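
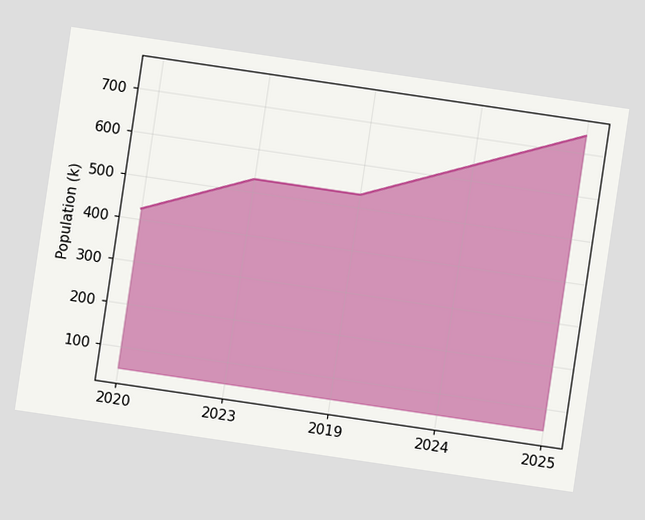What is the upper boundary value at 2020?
424k

The chart is tilted about 8° clockwise. At 2020 the upper boundary is at 424k.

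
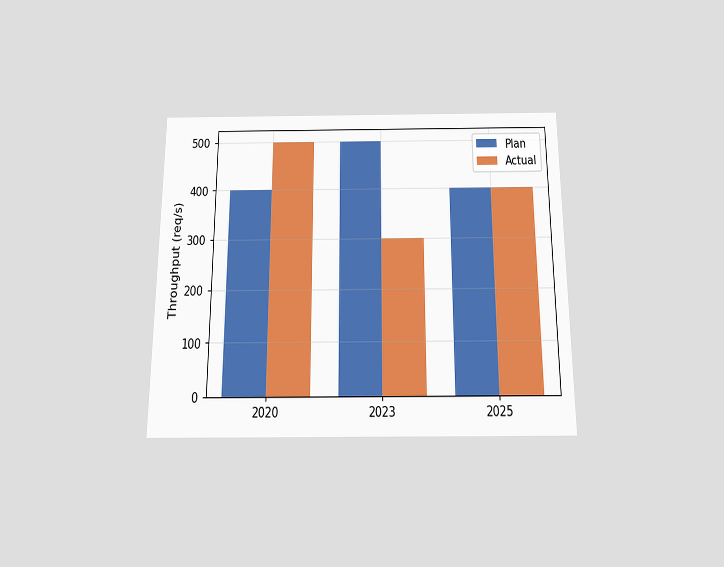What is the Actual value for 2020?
The chart is viewed slightly from below. The Actual bar at 2020 reaches 500req/s on the y-axis.

500req/s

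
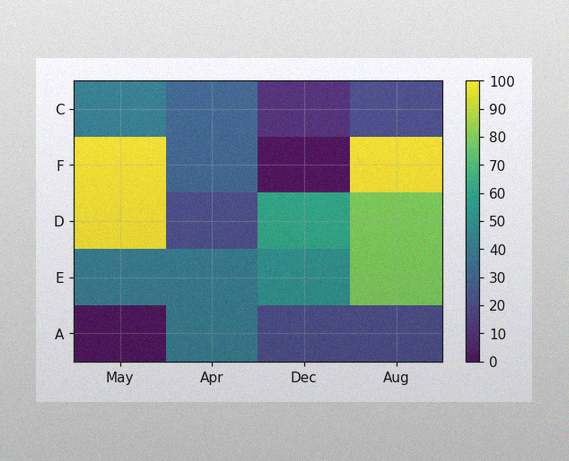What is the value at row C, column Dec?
10

The image has some photo noise and uneven lighting. Matching cell (C, Dec) against the colorbar gives 10.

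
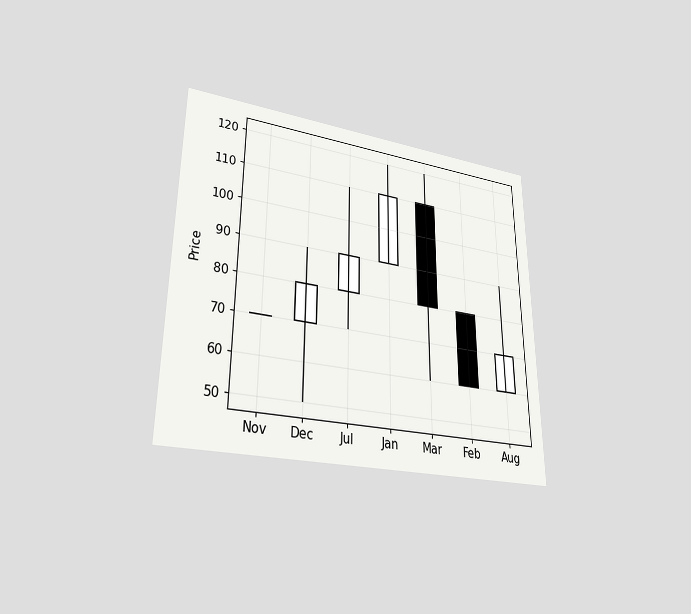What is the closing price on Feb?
60

The chart is viewed at a slight angle. The Feb candle closes at 60.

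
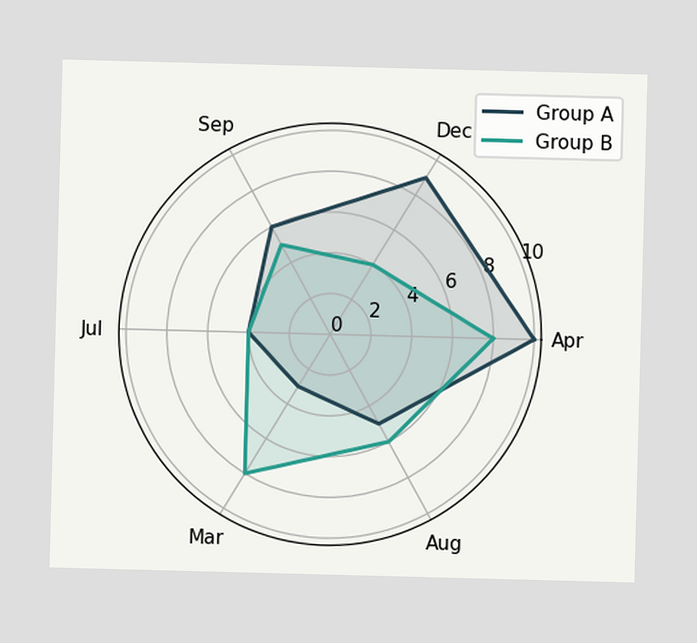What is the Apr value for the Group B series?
8

On the Apr axis, Group B reaches 8.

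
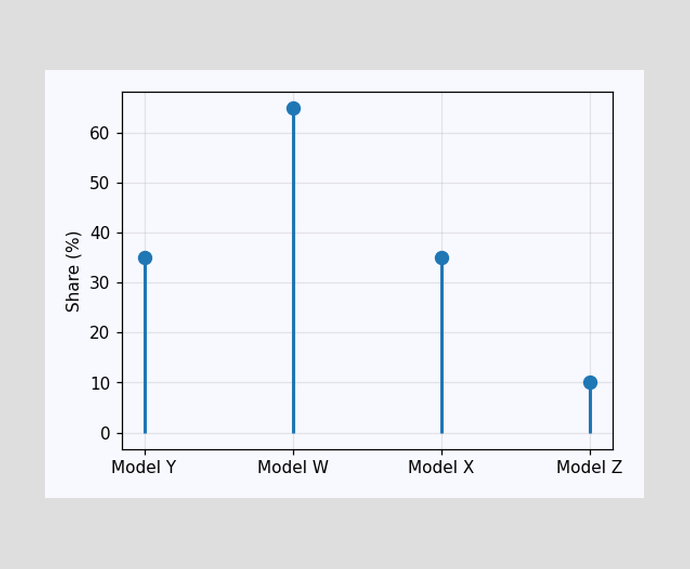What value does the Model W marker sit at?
The Model W marker sits at 65%.

65%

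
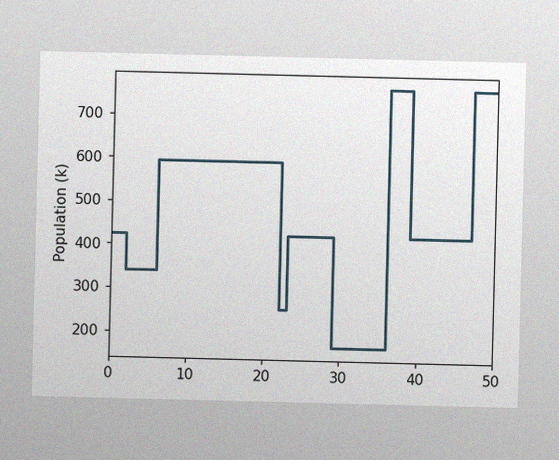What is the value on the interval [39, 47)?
425k

The image has some photo noise and uneven lighting. On [39, 47) the step sits at 425k.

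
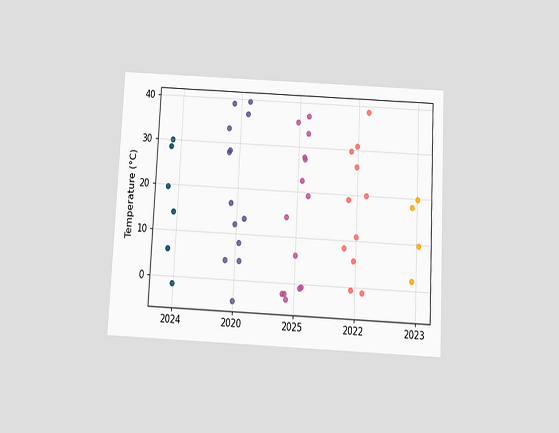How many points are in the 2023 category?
4

The chart is tilted about 3° clockwise and viewed slightly from below. Counting the markers in the 2023 column gives 4.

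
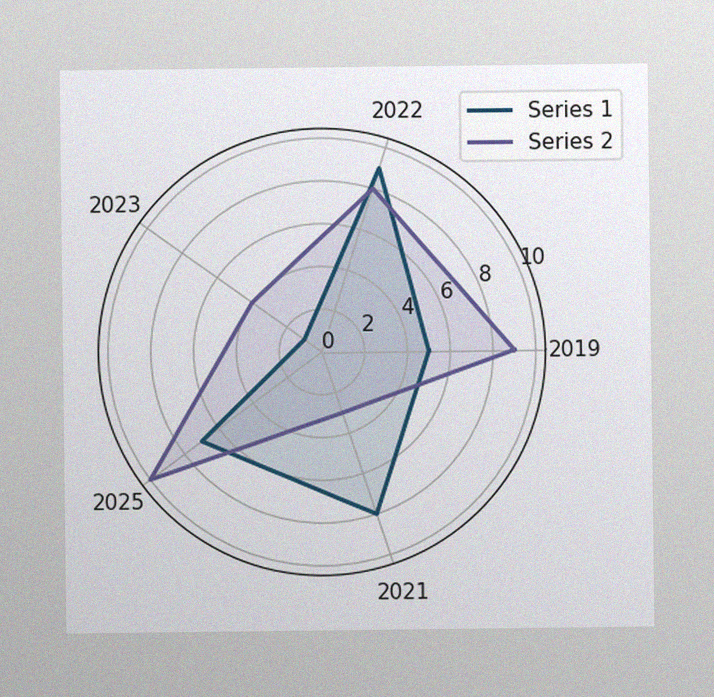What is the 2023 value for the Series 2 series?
The image has some photo noise and uneven lighting. On the 2023 axis, Series 2 reaches 4.

4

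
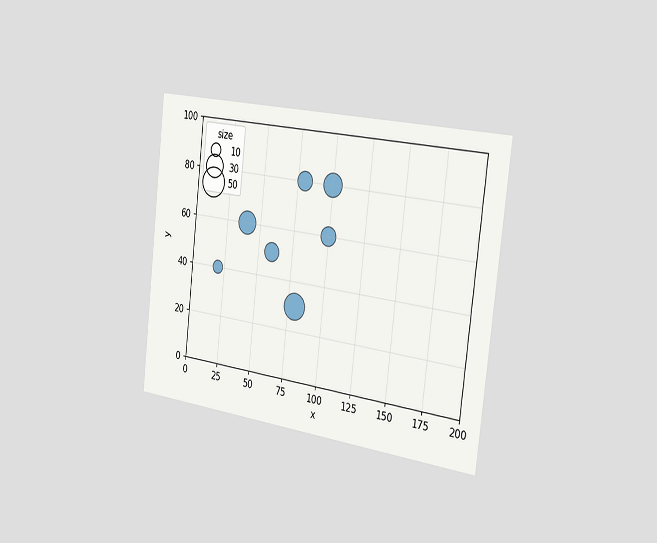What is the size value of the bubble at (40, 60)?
30

The chart is tilted about 7° clockwise and viewed slightly from the right. Matching the bubble at (40, 60) against the size legend gives 30.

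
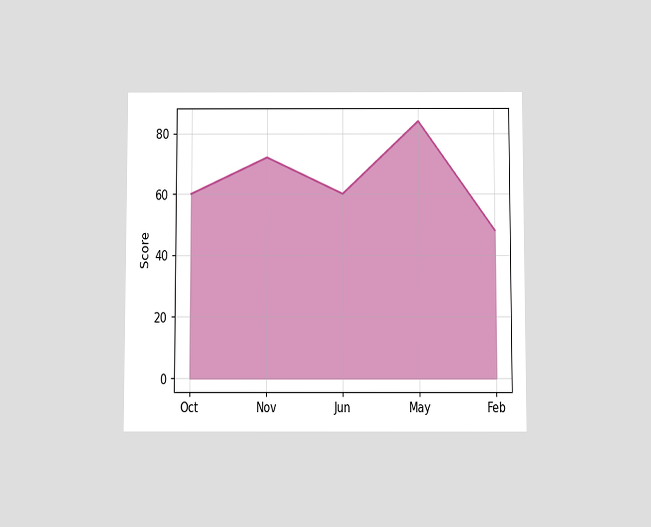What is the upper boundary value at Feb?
48

The chart is viewed slightly from below. At Feb the upper boundary is at 48.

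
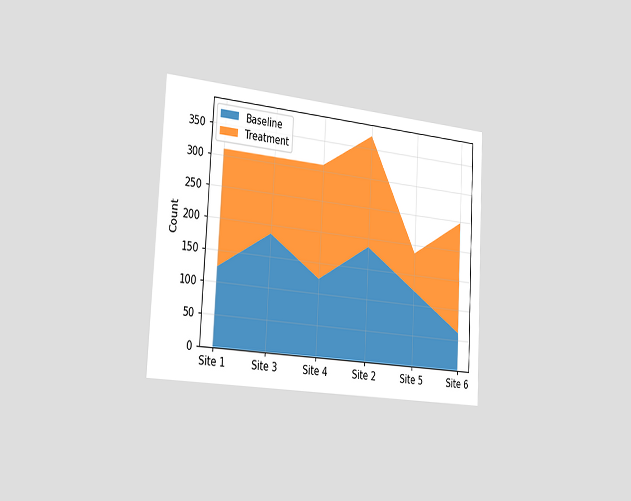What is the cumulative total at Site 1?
310

The chart is tilted about 3° clockwise and viewed slightly from the left. The stacked total at Site 1 reaches 310.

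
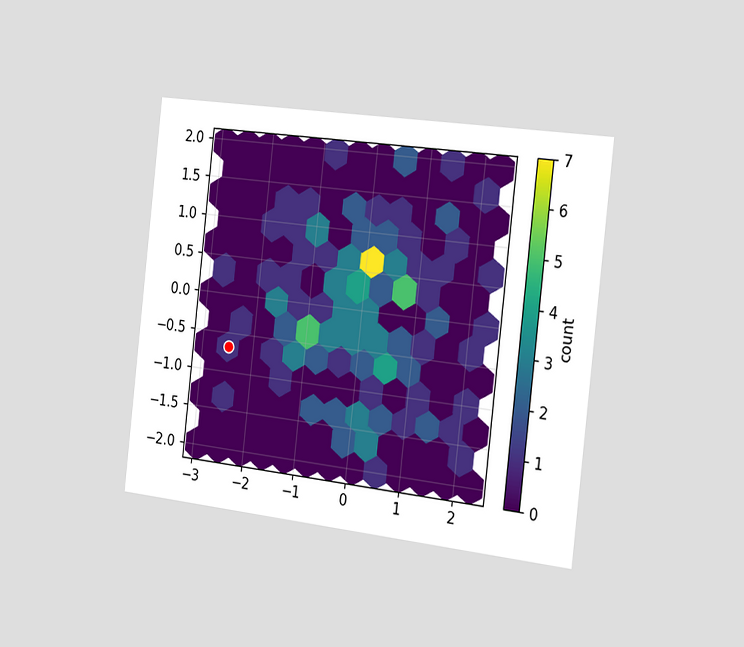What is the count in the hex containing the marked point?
The chart is tilted about 6° clockwise and viewed slightly from the right. The marked hex reads 1 on the colorbar.

1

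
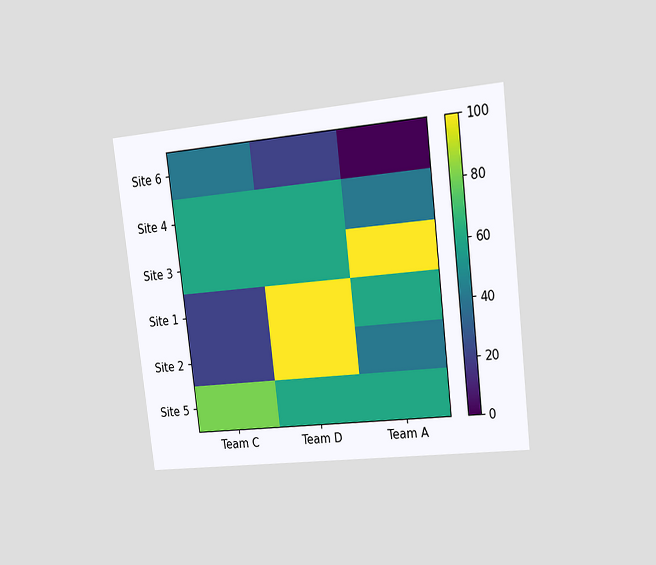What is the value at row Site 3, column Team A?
The chart is tilted about 7° counter-clockwise and viewed slightly from the right. Matching cell (Site 3, Team A) against the colorbar gives 100.

100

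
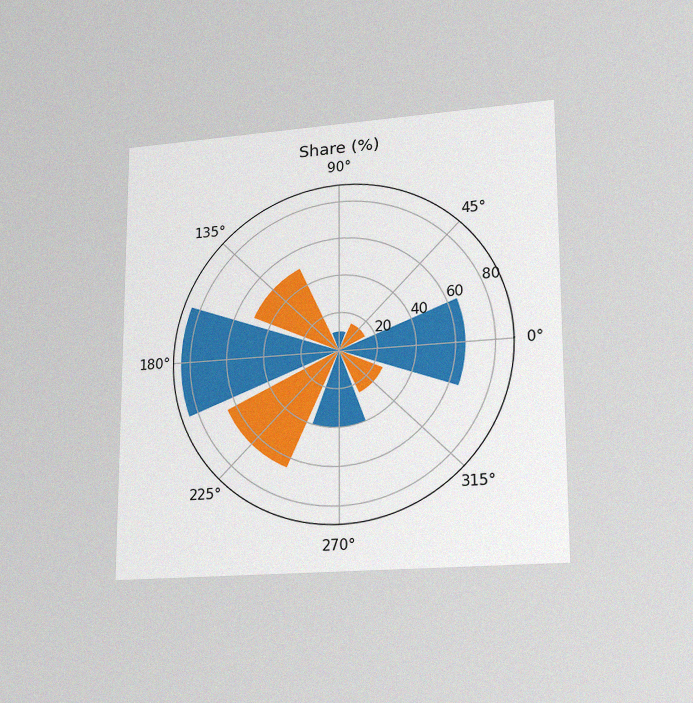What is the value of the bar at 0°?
65%

The chart is viewed at a slight angle, with some photo noise. The bar at 0° reaches 65% on the radial axis.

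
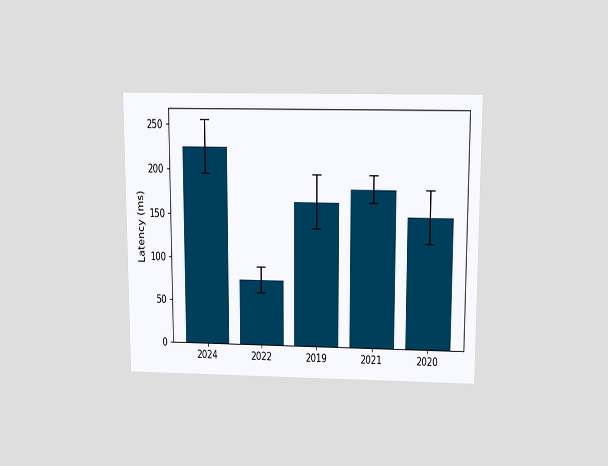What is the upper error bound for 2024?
The chart is viewed slightly from above. The 2024 bar's upper whisker reaches 255ms.

255ms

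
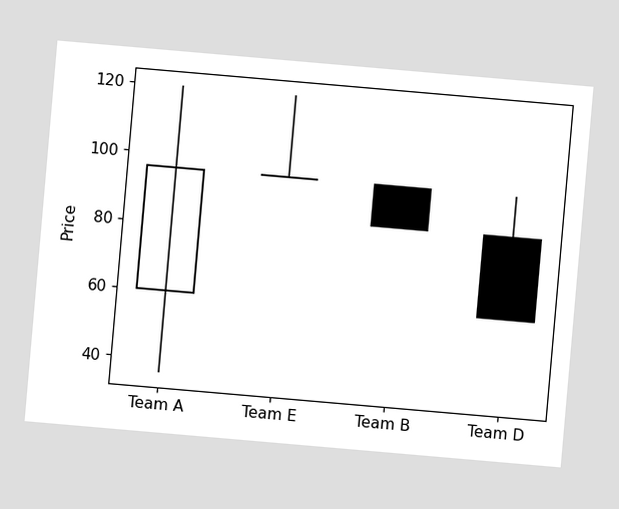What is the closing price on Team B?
84

The chart is tilted about 5° clockwise. The Team B candle closes at 84.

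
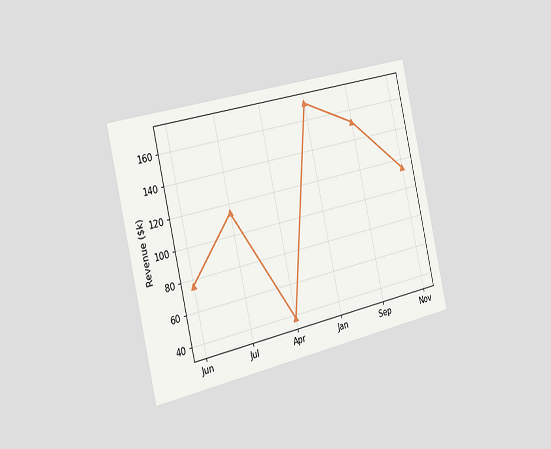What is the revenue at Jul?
The chart is tilted about 13° counter-clockwise and viewed slightly from the left. At Jul, the line is at $114k.

$114k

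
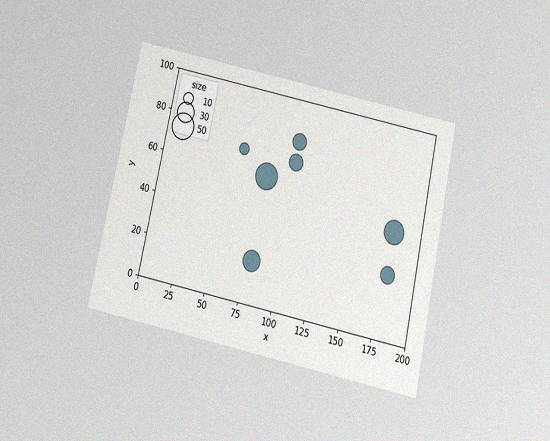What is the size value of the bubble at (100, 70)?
20

The chart is tilted about 12° clockwise and viewed slightly from below, with some photo noise. Matching the bubble at (100, 70) against the size legend gives 20.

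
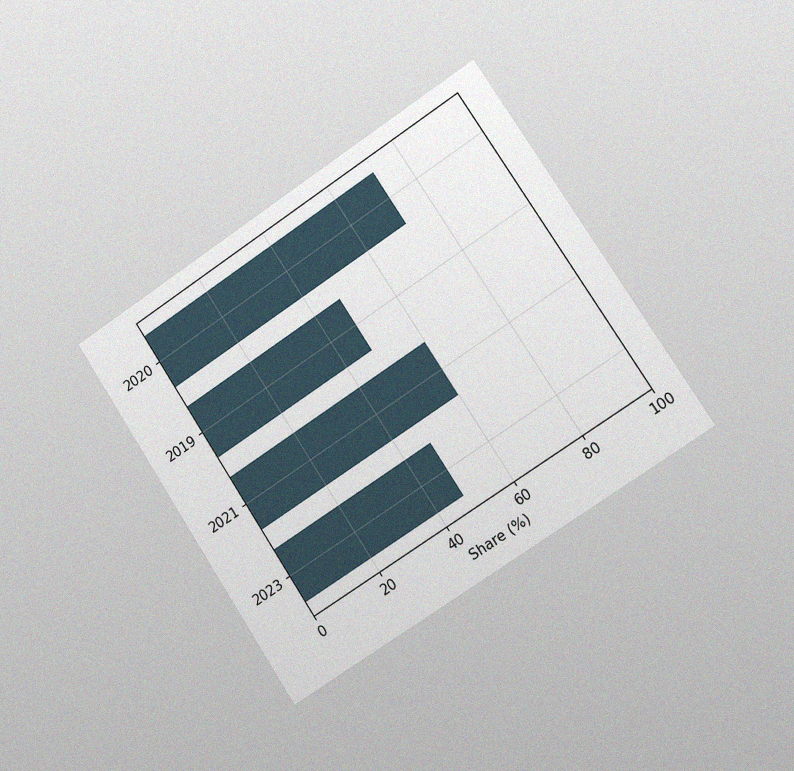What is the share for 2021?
The chart is tilted about 33° counter-clockwise and viewed slightly from the right, with some photo noise. Reading along the chart's x-axis, the 2021 bar reaches 60%.

60%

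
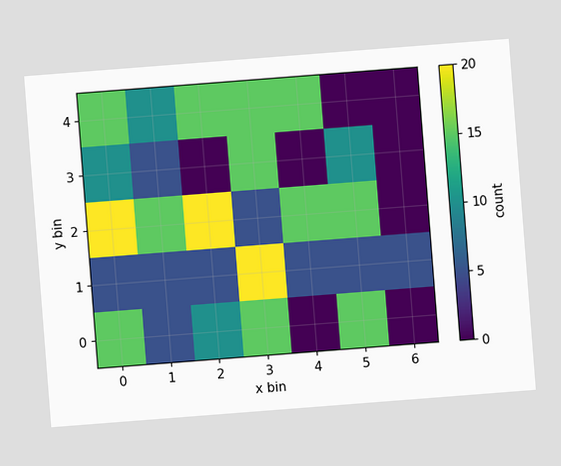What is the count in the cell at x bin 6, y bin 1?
5

The chart is tilted about 4° counter-clockwise. Matching the cell (6, 1) against the colorbar gives 5.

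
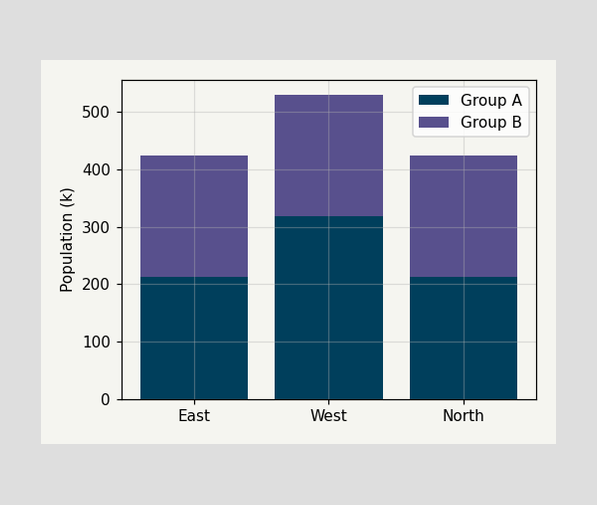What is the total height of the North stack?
424k

The North stack's top reaches 424k on the y-axis.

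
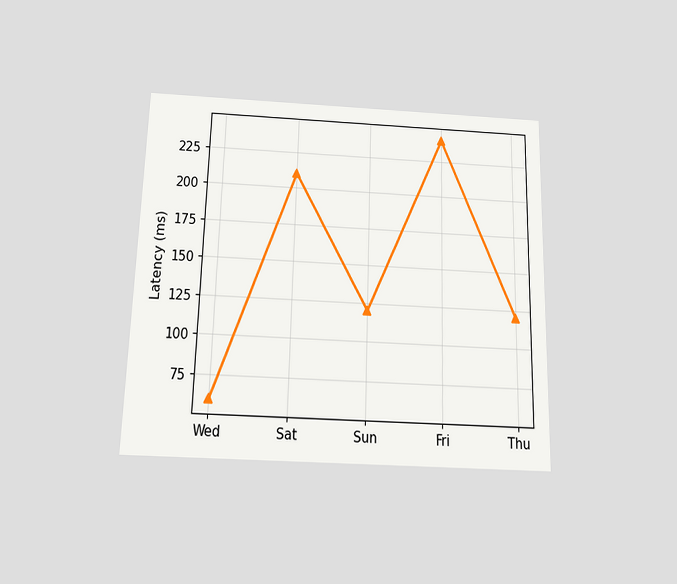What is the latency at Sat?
The chart is viewed slightly from below. At Sat, the line is at 210ms.

210ms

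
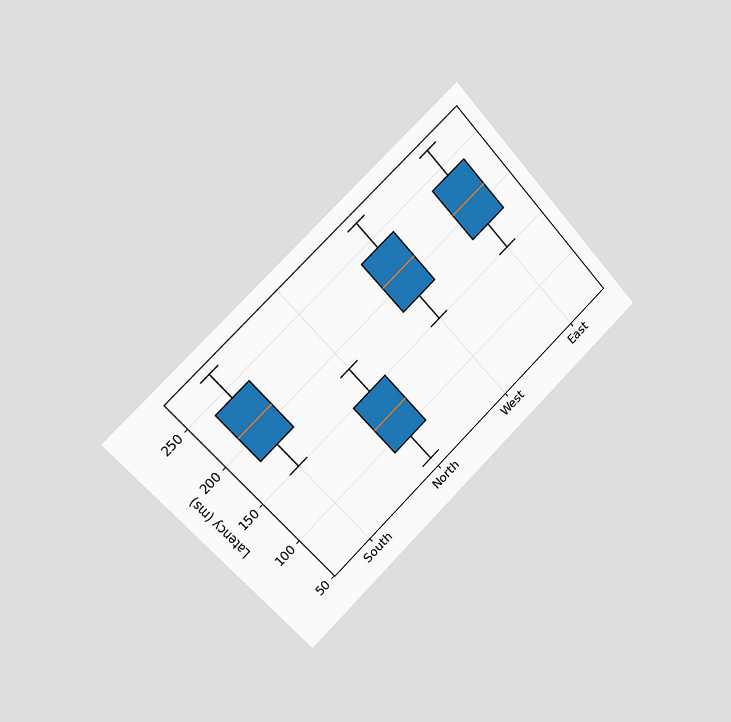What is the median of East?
210ms

The chart is tilted about 42° counter-clockwise and viewed slightly from the left. The median line in the East box sits at 210ms.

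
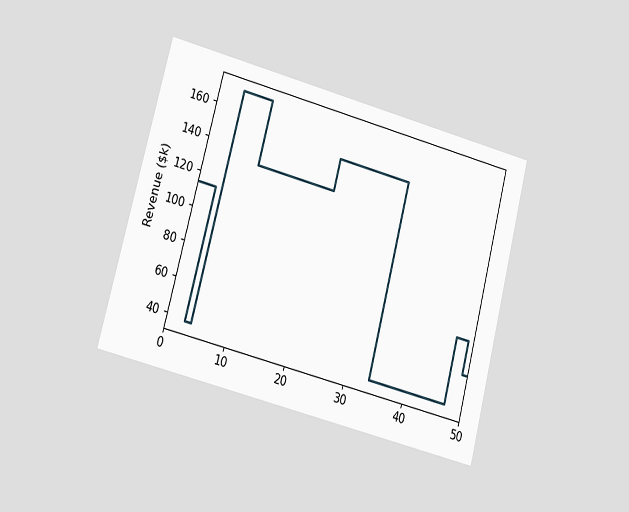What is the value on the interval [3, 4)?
$38k

The chart is tilted about 15° clockwise and viewed at a slight angle. On [3, 4) the step sits at $38k.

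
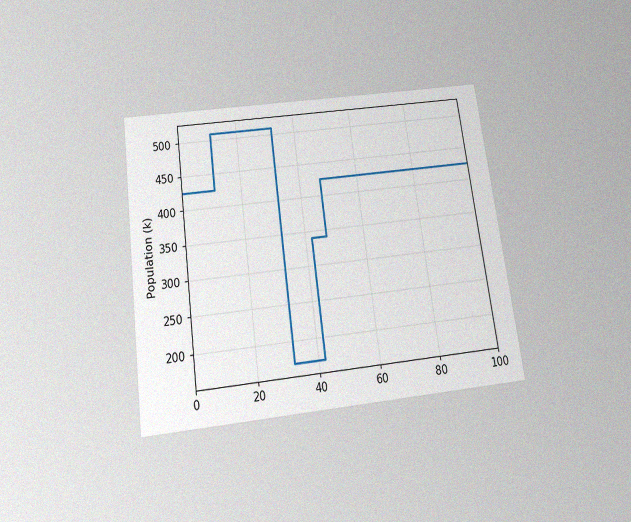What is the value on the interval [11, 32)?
The chart is tilted about 8° counter-clockwise and viewed slightly from below, with some photo noise. On [11, 32) the step sits at 510k.

510k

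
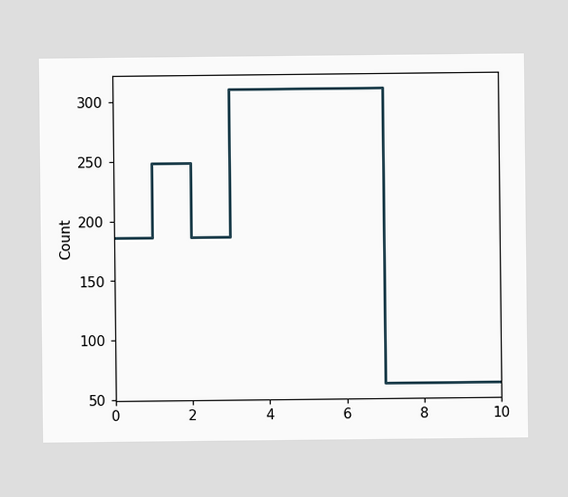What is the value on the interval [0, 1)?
On [0, 1) the step sits at 186.

186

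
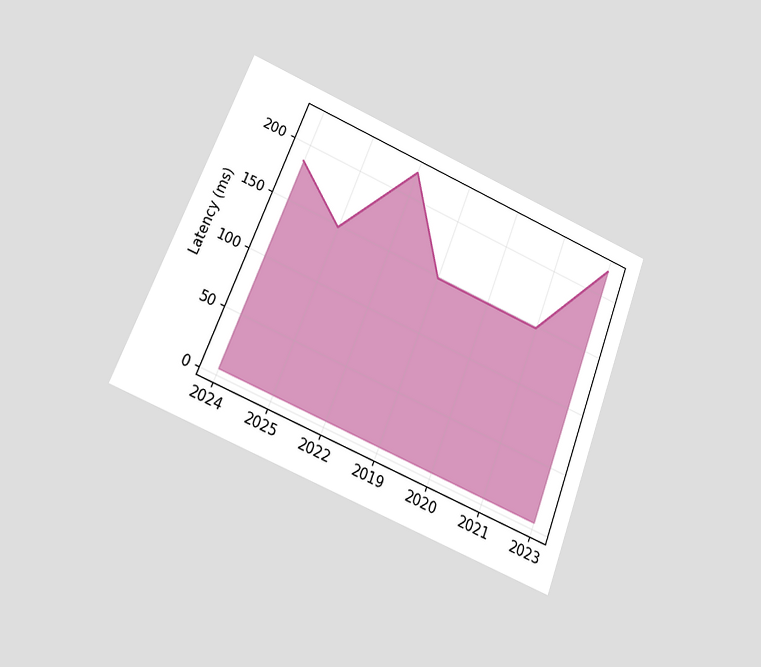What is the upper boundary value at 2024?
The chart is tilted about 22° clockwise and viewed at a slight angle. At 2024 the upper boundary is at 185ms.

185ms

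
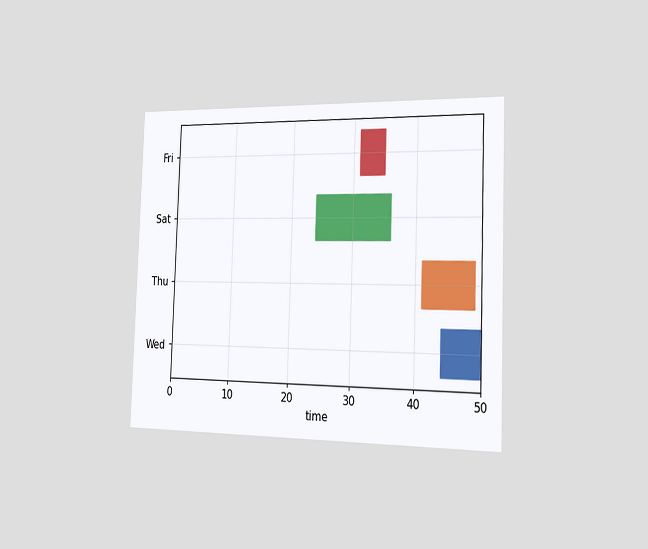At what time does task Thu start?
The chart is viewed slightly from the right. The Thu bar begins at t=41.

41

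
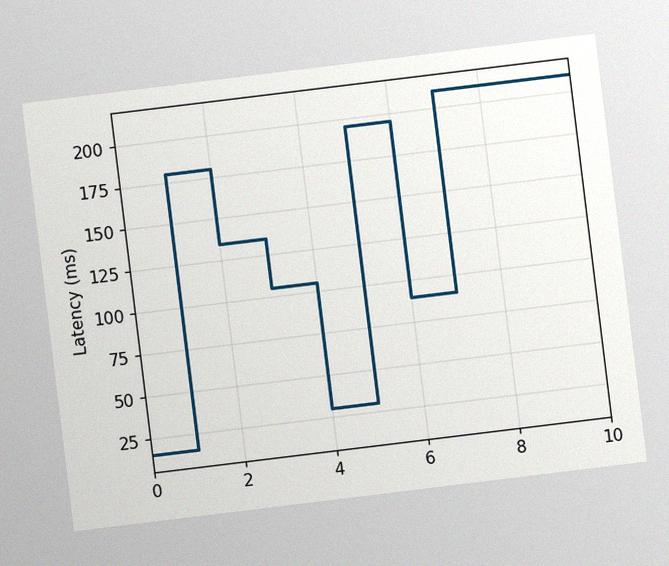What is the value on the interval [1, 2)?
180ms

The chart is tilted about 7° counter-clockwise, with some photo noise. On [1, 2) the step sits at 180ms.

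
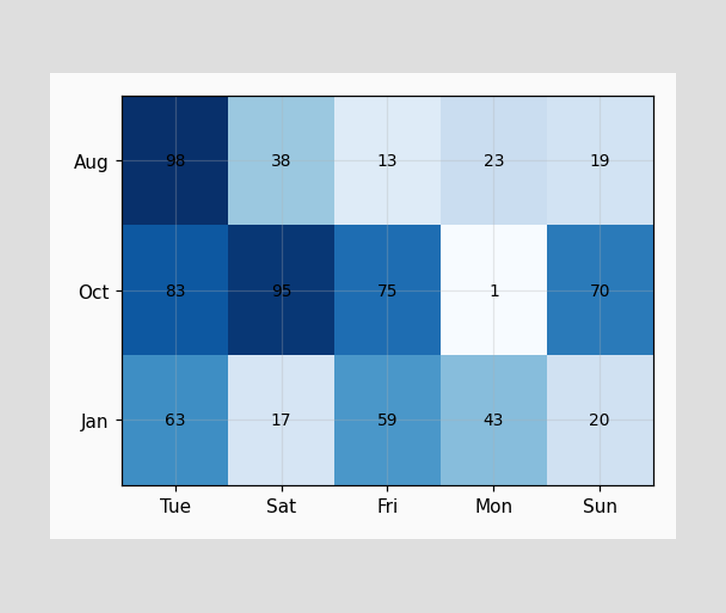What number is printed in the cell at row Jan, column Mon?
The (Jan, Mon) cell reads 43.

43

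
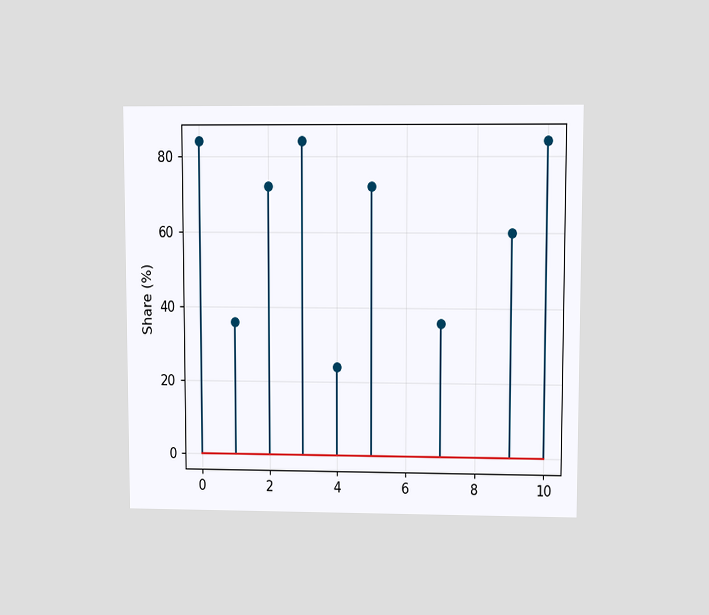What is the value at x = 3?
The chart is viewed at a slight angle. The stem at x=3 reaches 84%.

84%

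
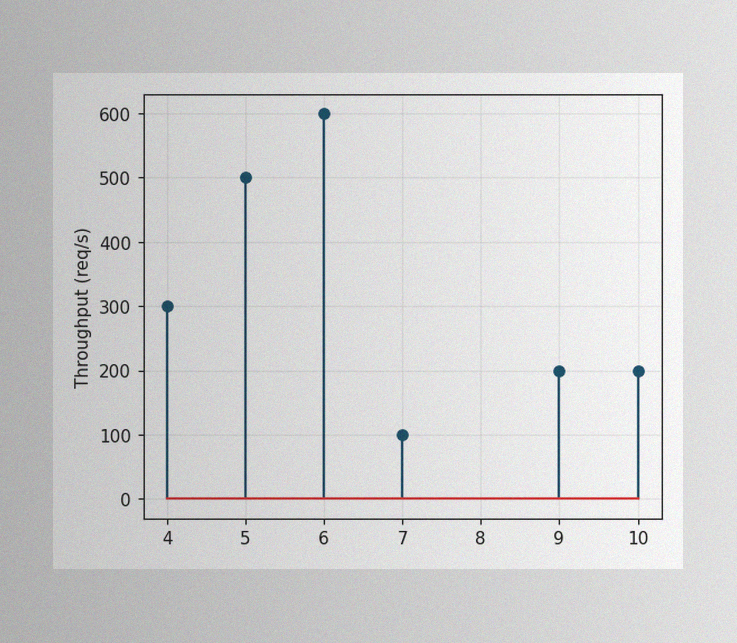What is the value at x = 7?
100req/s

The image has some photo noise and uneven lighting. The stem at x=7 reaches 100req/s.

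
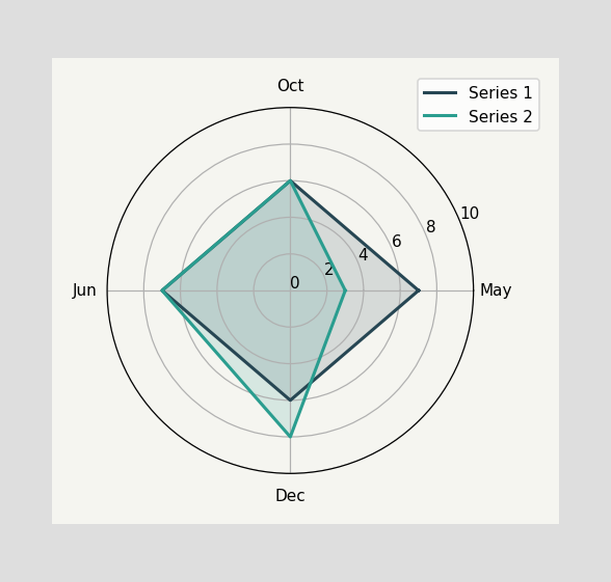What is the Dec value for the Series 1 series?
On the Dec axis, Series 1 reaches 6.

6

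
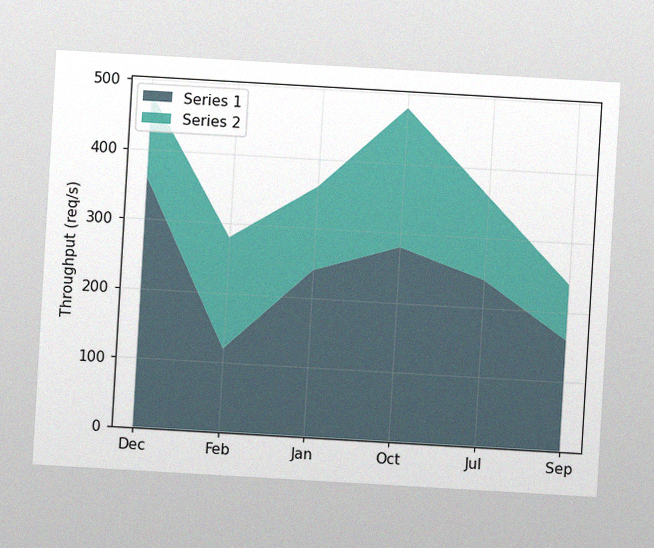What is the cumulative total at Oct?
480req/s

The chart is tilted about 3° clockwise, with some photo noise. The stacked total at Oct reaches 480req/s.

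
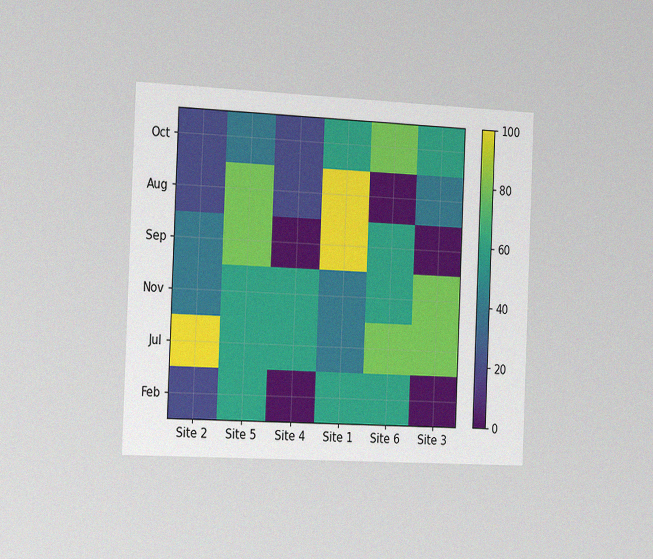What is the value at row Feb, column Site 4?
The chart is tilted about 2° clockwise and viewed slightly from the left, with some photo noise. Matching cell (Feb, Site 4) against the colorbar gives 0.

0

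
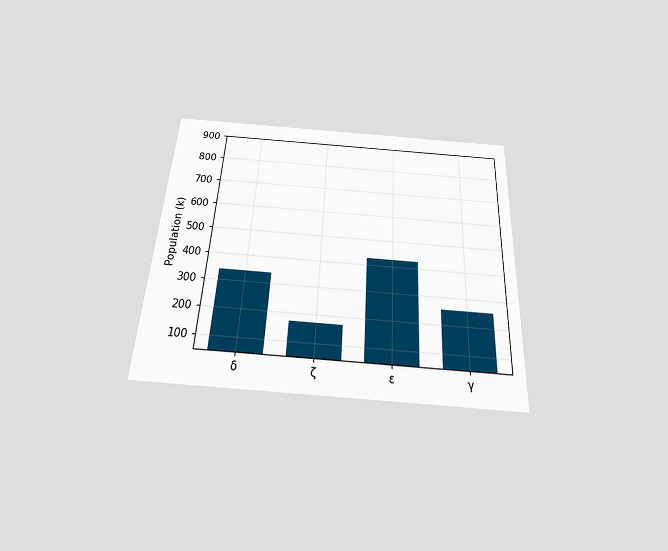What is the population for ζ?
The chart is tilted about 3° clockwise and viewed slightly from below. Reading along the chart's y-axis, the ζ bar reaches 170k.

170k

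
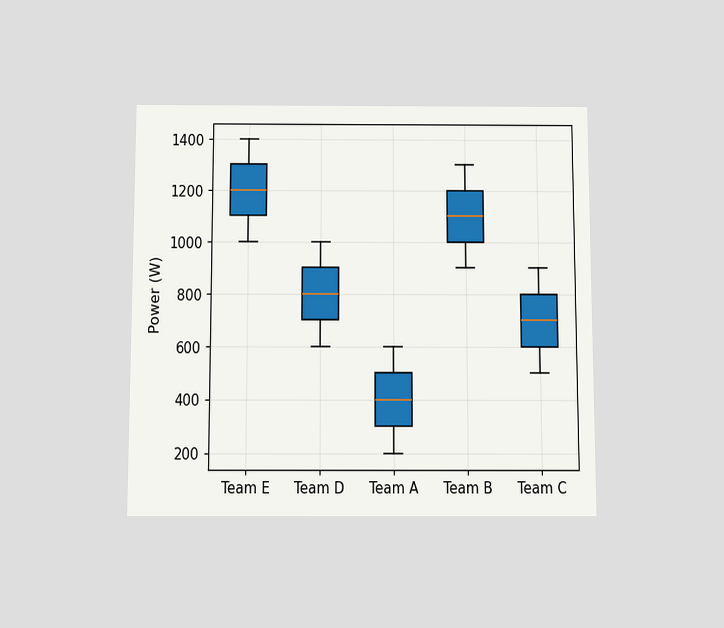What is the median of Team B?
1100W

The chart is viewed slightly from below. The median line in the Team B box sits at 1100W.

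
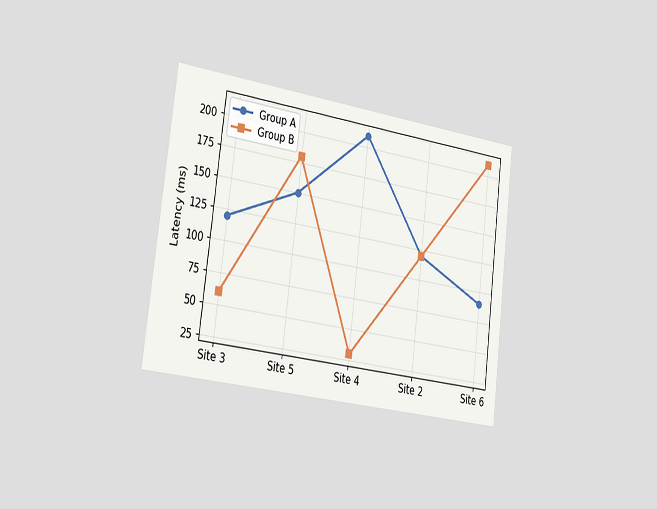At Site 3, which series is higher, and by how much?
The chart is tilted about 7° clockwise and viewed slightly from the left. At Site 3, Group A sits above the other line by 60ms.

Group A, by 60ms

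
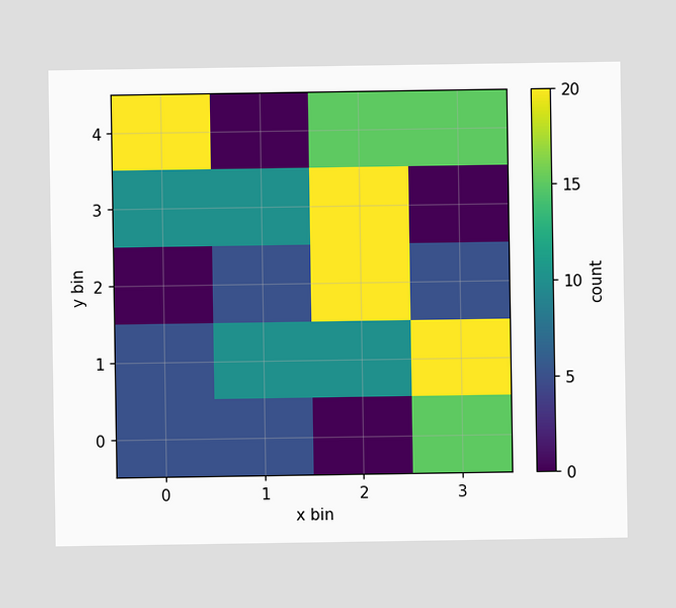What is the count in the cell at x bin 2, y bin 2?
20

Matching the cell (2, 2) against the colorbar gives 20.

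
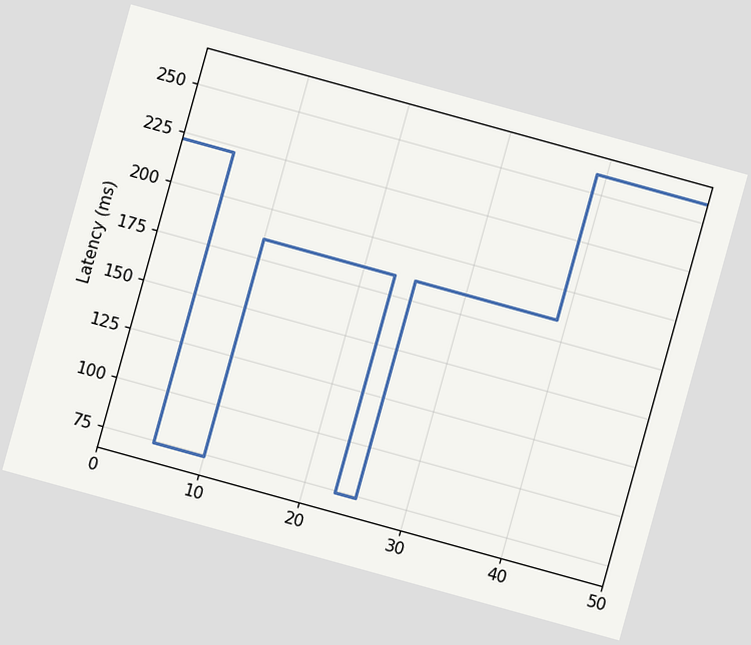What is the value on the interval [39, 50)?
259ms

The chart is tilted about 15° clockwise. On [39, 50) the step sits at 259ms.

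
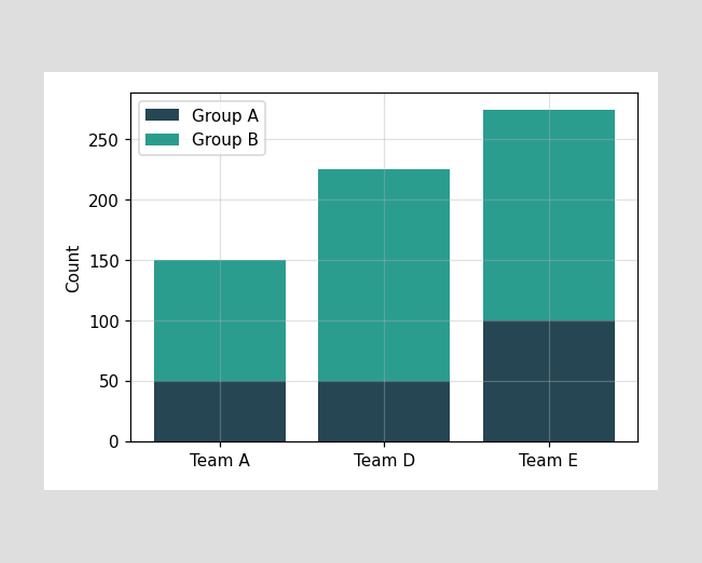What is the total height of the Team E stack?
275

The Team E stack's top reaches 275 on the y-axis.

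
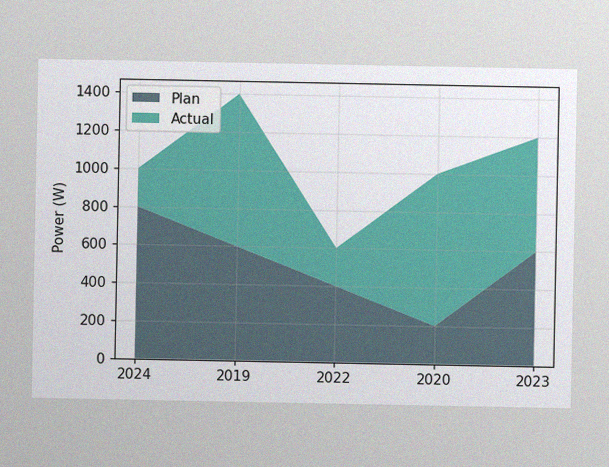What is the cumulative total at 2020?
The image has some photo noise and uneven lighting. The stacked total at 2020 reaches 1000W.

1000W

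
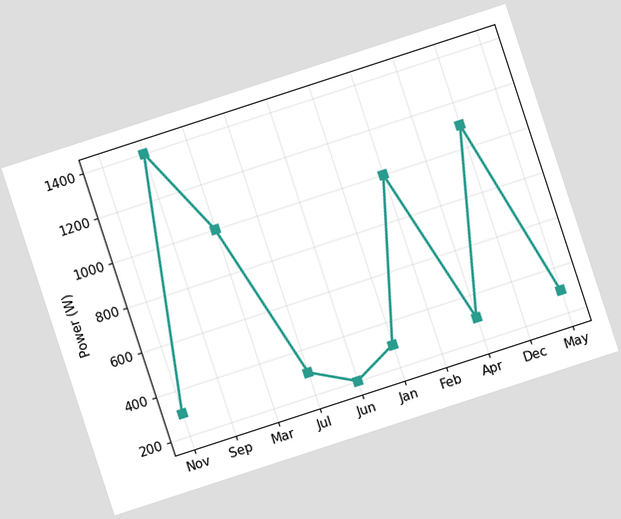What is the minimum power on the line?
200W

The chart is tilted about 18° counter-clockwise. The lowest point is at Jun, and reading across to the y-axis gives 200W.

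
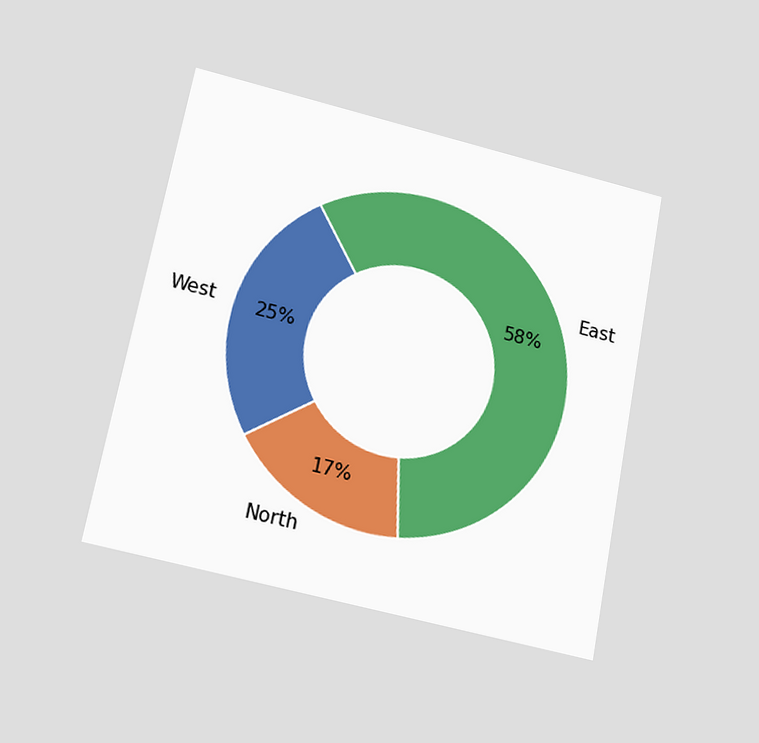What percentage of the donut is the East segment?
The chart is tilted about 11° clockwise and viewed slightly from below. The East segment takes up 58% of the ring.

58%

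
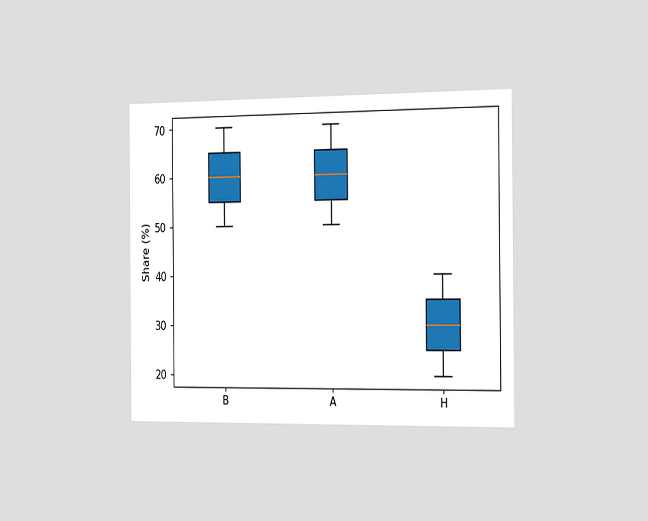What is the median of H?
30%

The chart is viewed slightly from the right. The median line in the H box sits at 30%.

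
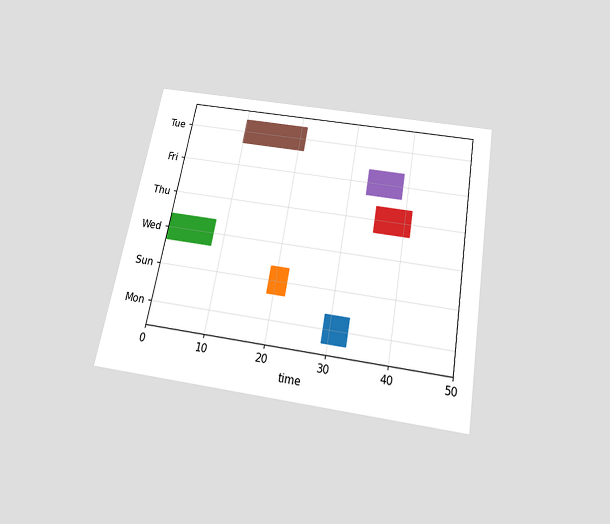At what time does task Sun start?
The chart is tilted about 10° clockwise and viewed slightly from below. The Sun bar begins at t=19.

19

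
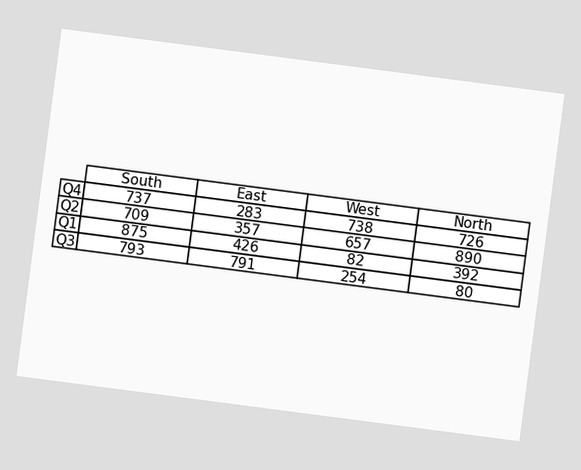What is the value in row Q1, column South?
The chart is tilted about 7° clockwise. The (Q1, South) cell reads 875.

875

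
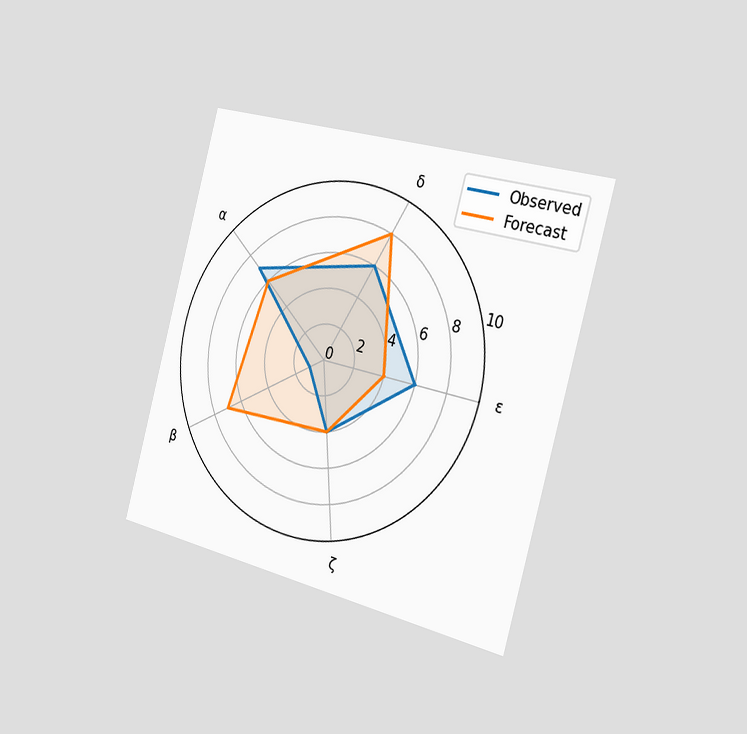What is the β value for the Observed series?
1

The chart is tilted about 15° clockwise and viewed slightly from the right. On the β axis, Observed reaches 1.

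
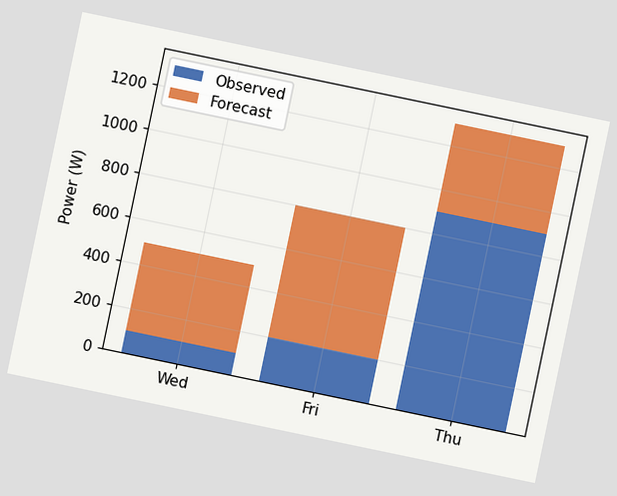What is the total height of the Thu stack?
The chart is tilted about 12° clockwise. The Thu stack's top reaches 1300W on the y-axis.

1300W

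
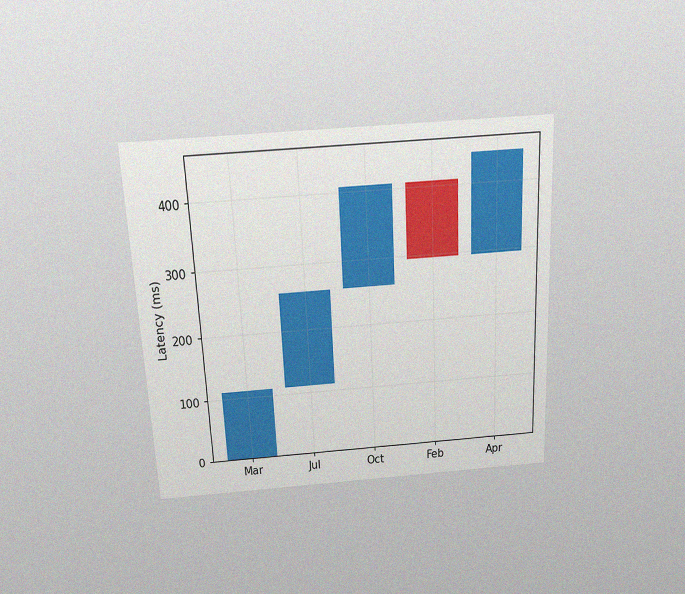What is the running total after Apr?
The chart is tilted about 3° counter-clockwise and viewed slightly from above, with some photo noise. After Apr the running total reaches 444ms.

444ms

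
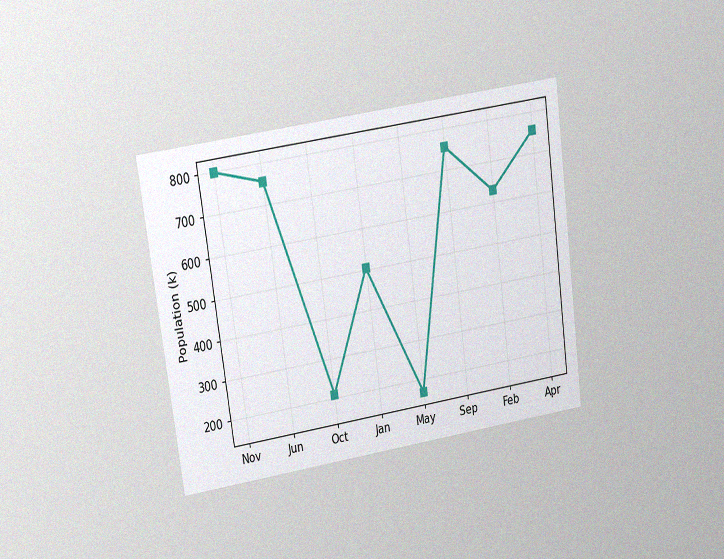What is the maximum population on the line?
798k

The chart is tilted about 8° counter-clockwise and viewed at a slight angle, with some photo noise. The highest point is at Nov, and reading across to the y-axis gives 798k.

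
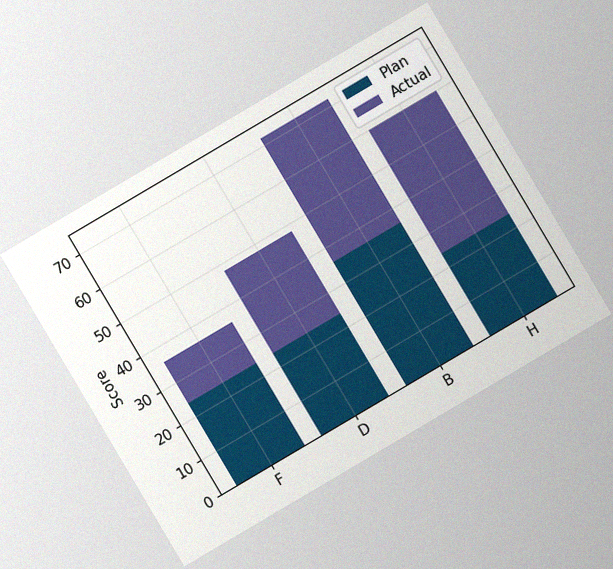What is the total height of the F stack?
The chart is tilted about 31° counter-clockwise, with some photo noise. The F stack's top reaches 36 on the y-axis.

36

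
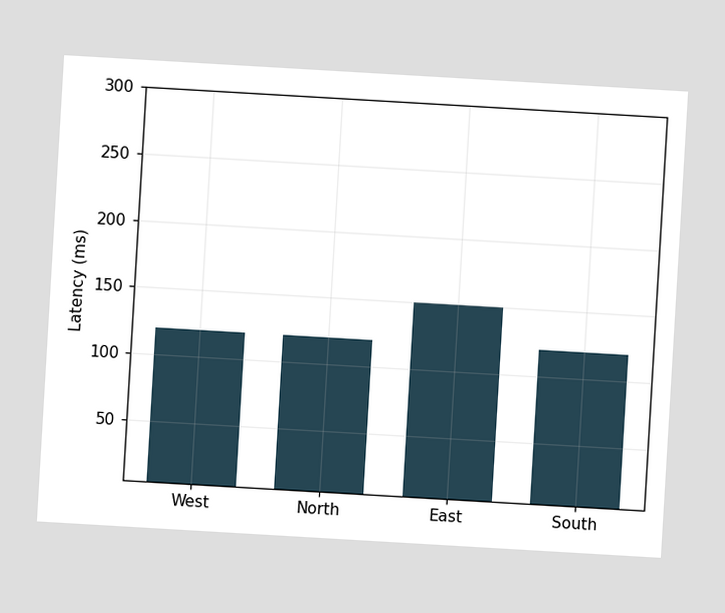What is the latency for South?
The chart is tilted about 3° clockwise. Reading along the chart's y-axis, the South bar reaches 120ms.

120ms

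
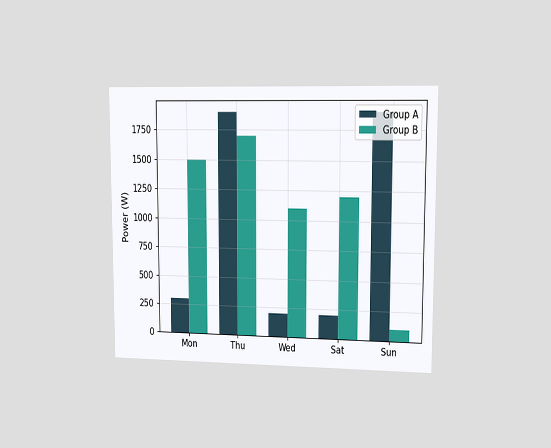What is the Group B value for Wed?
1100W

The chart is viewed at a slight angle. The Group B bar at Wed reaches 1100W on the y-axis.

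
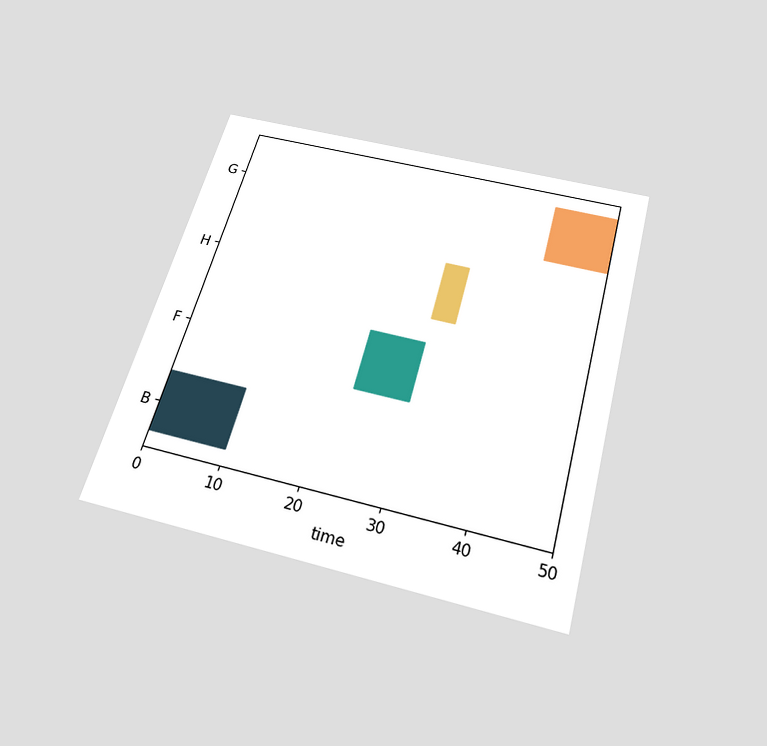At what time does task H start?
The chart is tilted about 15° clockwise and viewed slightly from below. The H bar begins at t=30.

30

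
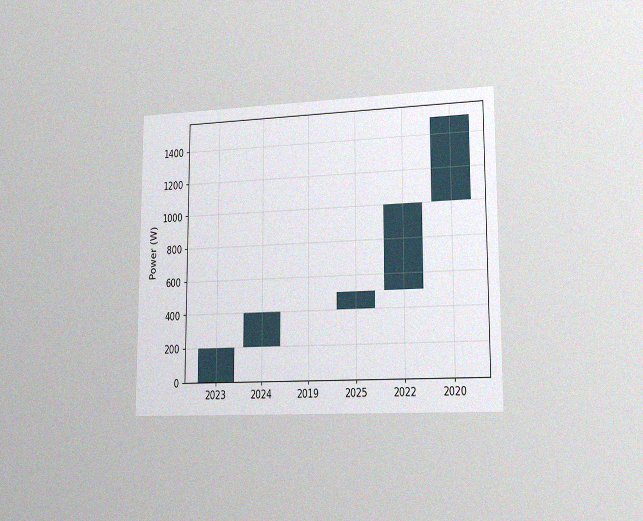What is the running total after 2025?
500W

The chart is viewed slightly from the right, with some photo noise. After 2025 the running total reaches 500W.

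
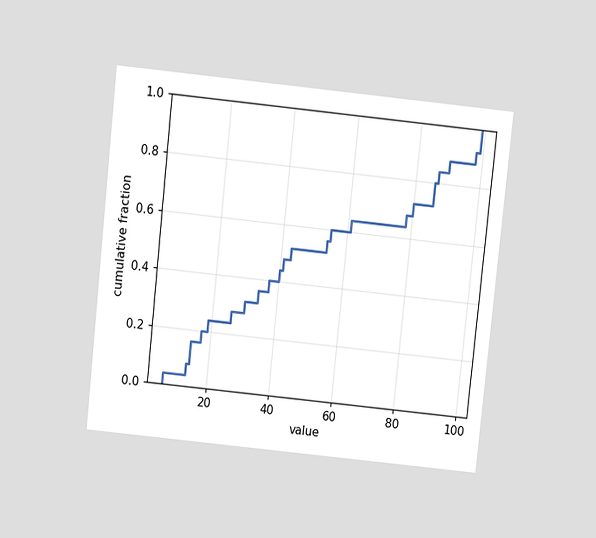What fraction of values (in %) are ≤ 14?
16%

The chart is tilted about 6° clockwise and viewed slightly from above. At x=14 the ECDF step is at 16%.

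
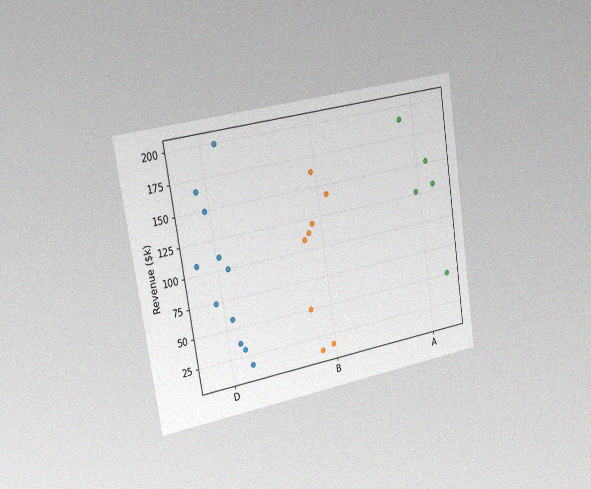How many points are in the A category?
5

The chart is tilted about 9° counter-clockwise and viewed slightly from the left, with some photo noise. Counting the markers in the A column gives 5.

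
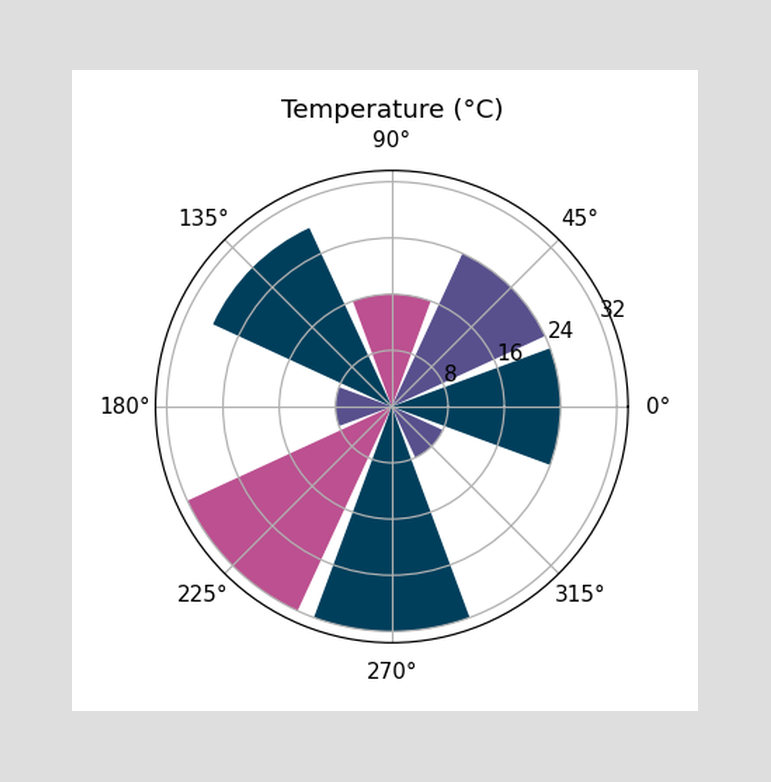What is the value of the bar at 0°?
24°C

The bar at 0° reaches 24°C on the radial axis.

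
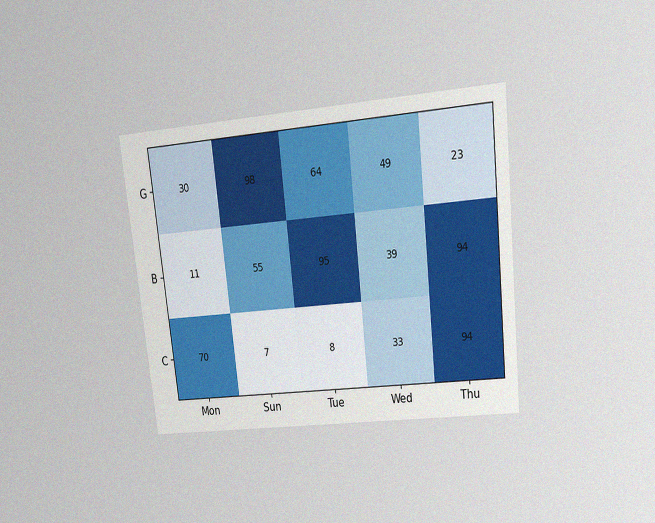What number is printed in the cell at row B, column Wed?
39

The chart is tilted about 6° counter-clockwise and viewed at a slight angle, with some photo noise. The (B, Wed) cell reads 39.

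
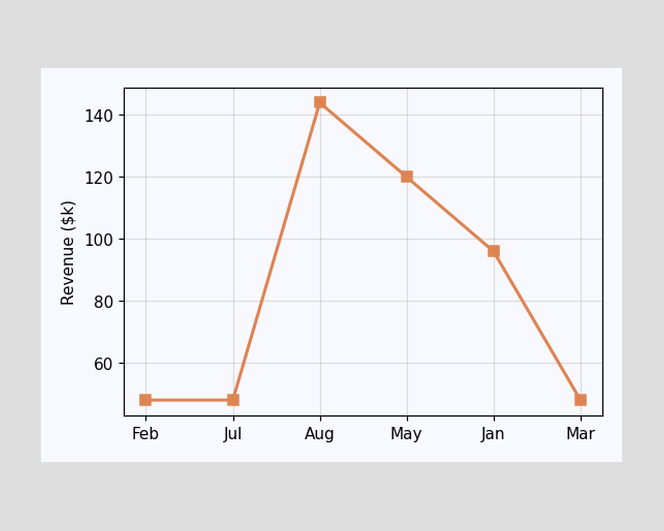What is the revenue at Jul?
$48k

At Jul, the line is at $48k.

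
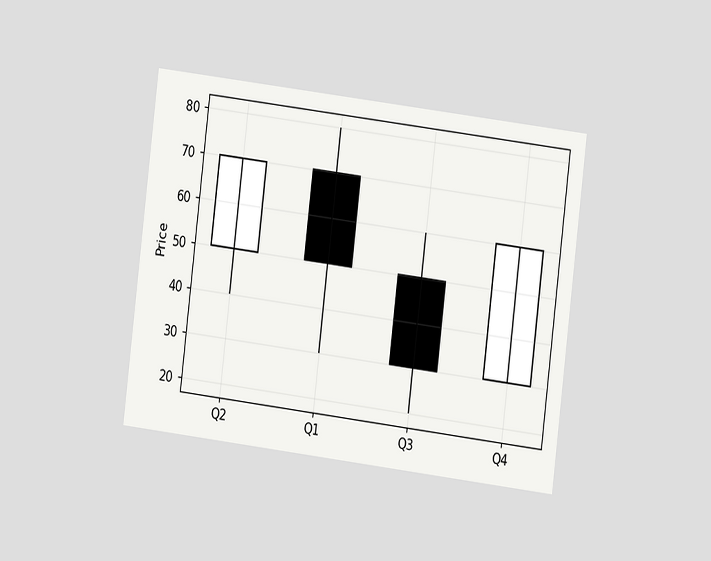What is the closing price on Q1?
The chart is tilted about 7° clockwise and viewed at a slight angle. The Q1 candle closes at 50.

50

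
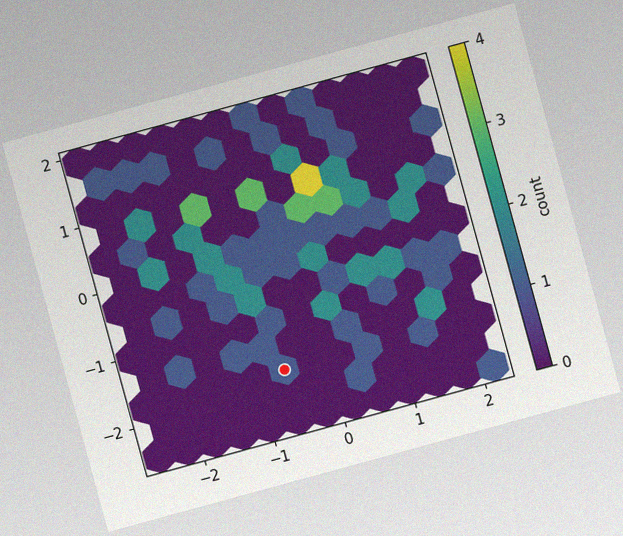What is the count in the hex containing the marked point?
1

The chart is tilted about 15° counter-clockwise, with some photo noise. The marked hex reads 1 on the colorbar.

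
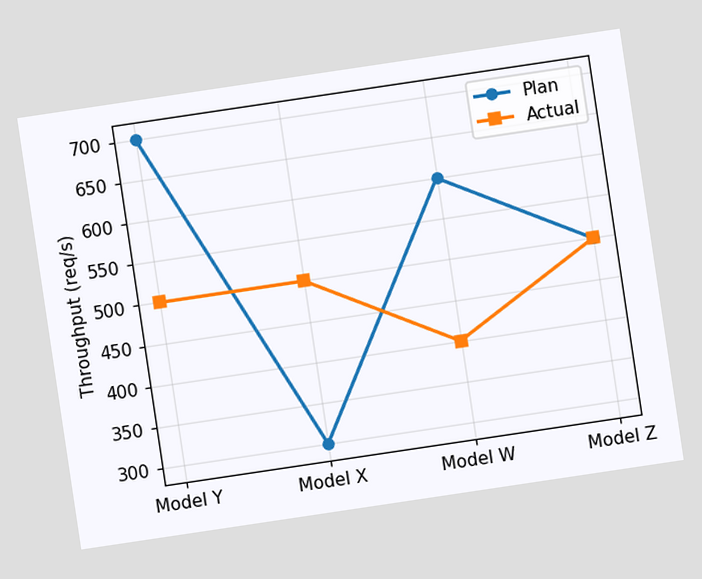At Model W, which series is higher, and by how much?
Plan, by 200req/s

The chart is tilted about 8° counter-clockwise. At Model W, Plan sits above the other line by 200req/s.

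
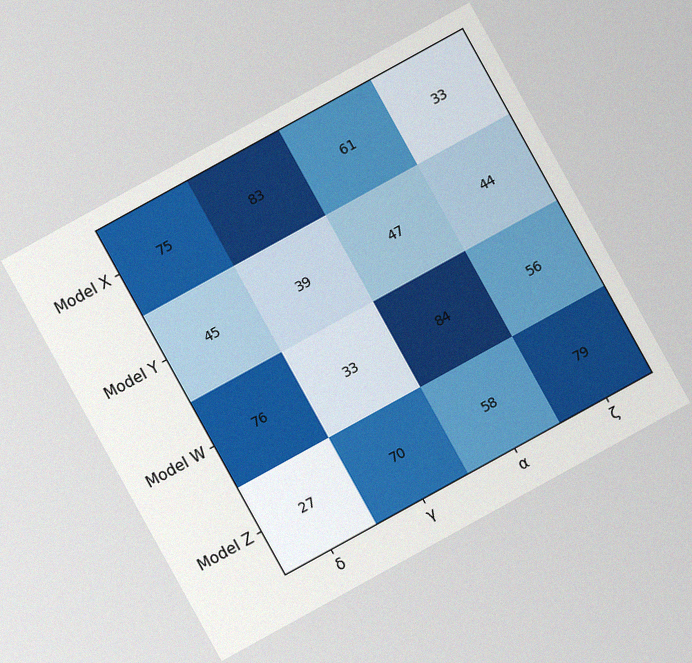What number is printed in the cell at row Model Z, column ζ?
The chart is tilted about 29° counter-clockwise, with some photo noise. The (Model Z, ζ) cell reads 79.

79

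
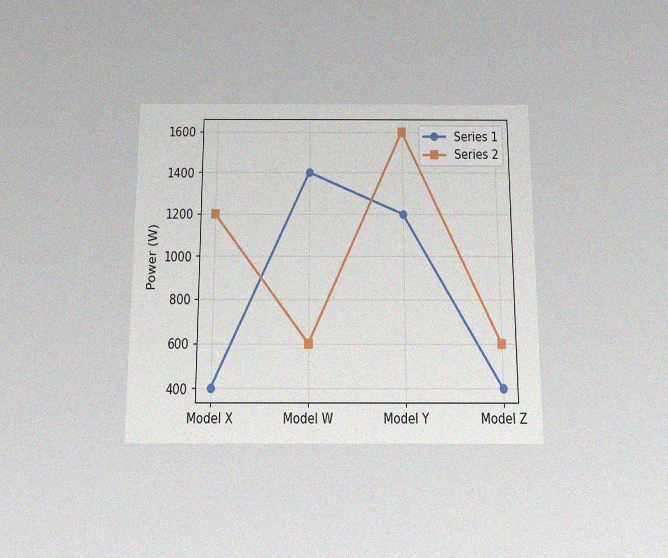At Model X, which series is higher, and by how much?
The chart is viewed slightly from below, with some photo noise. At Model X, Series 2 sits above the other line by 800W.

Series 2, by 800W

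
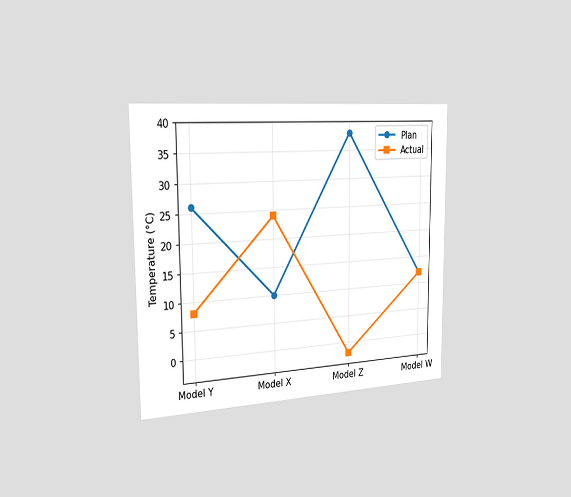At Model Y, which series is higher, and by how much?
The chart is viewed slightly from the left. At Model Y, Plan sits above the other line by 18°C.

Plan, by 18°C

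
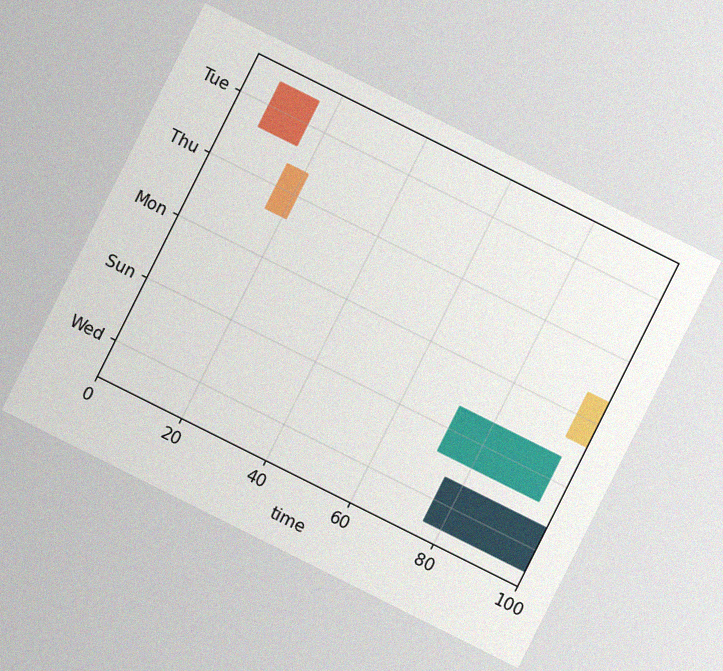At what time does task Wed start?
The chart is tilted about 27° clockwise, with some photo noise. The Wed bar begins at t=76.

76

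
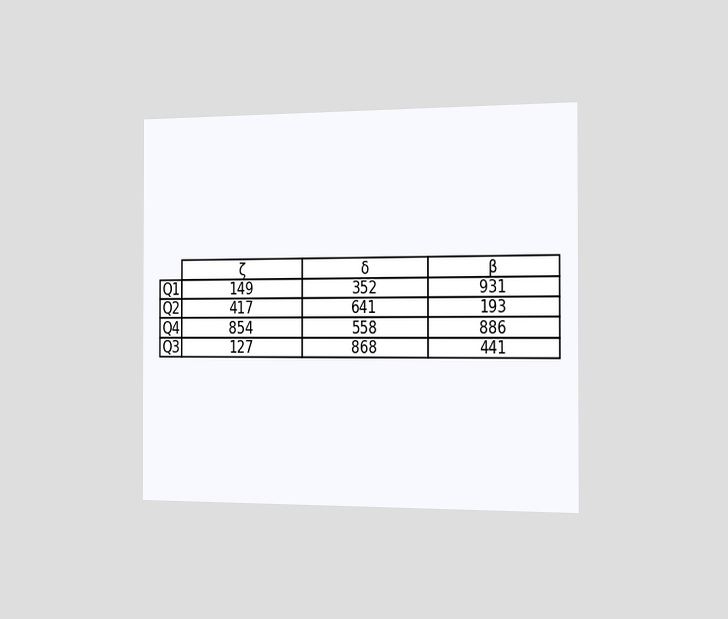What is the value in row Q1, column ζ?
The chart is viewed slightly from the right. The (Q1, ζ) cell reads 149.

149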